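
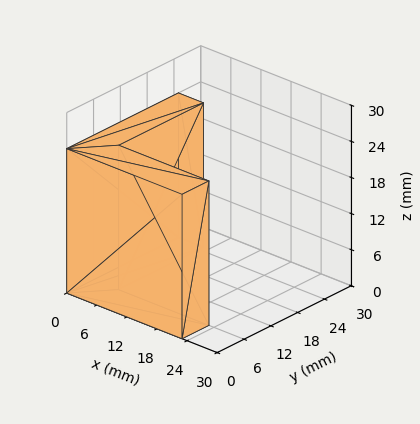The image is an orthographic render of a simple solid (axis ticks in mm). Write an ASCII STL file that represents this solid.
Reading the render: the shape is an L-shaped prism: outer 23 × 25 mm, arm thicknesses ≈ 6 mm (horizontal) and 5 mm (vertical), extruded 24 mm in z (dimensions read to the nearest mm from the axis ticks). For the STL, each face is triangulated and given an outward normal.

solid part
  facet normal 0.0000 0.0000 -1.0000
    outer loop
      vertex 23.0 6.0 0.0
      vertex 23.0 0.0 0.0
      vertex 0.0 0.0 0.0
    endloop
  endfacet
  facet normal 0.0000 0.0000 -1.0000
    outer loop
      vertex 5.0 6.0 0.0
      vertex 23.0 6.0 0.0
      vertex 0.0 0.0 0.0
    endloop
  endfacet
  facet normal 0.0000 0.0000 -1.0000
    outer loop
      vertex 5.0 25.0 0.0
      vertex 5.0 6.0 0.0
      vertex 0.0 0.0 0.0
    endloop
  endfacet
  facet normal 0.0000 0.0000 -1.0000
    outer loop
      vertex 0.0 25.0 0.0
      vertex 5.0 25.0 0.0
      vertex 0.0 0.0 0.0
    endloop
  endfacet
  facet normal 0.0000 0.0000 1.0000
    outer loop
      vertex 0.0 0.0 24.0
      vertex 23.0 0.0 24.0
      vertex 23.0 6.0 24.0
    endloop
  endfacet
  facet normal 0.0000 0.0000 1.0000
    outer loop
      vertex 0.0 0.0 24.0
      vertex 23.0 6.0 24.0
      vertex 5.0 6.0 24.0
    endloop
  endfacet
  facet normal 0.0000 0.0000 1.0000
    outer loop
      vertex 0.0 0.0 24.0
      vertex 5.0 6.0 24.0
      vertex 5.0 25.0 24.0
    endloop
  endfacet
  facet normal 0.0000 0.0000 1.0000
    outer loop
      vertex 0.0 0.0 24.0
      vertex 5.0 25.0 24.0
      vertex 0.0 25.0 24.0
    endloop
  endfacet
  facet normal 0.0000 -1.0000 0.0000
    outer loop
      vertex 0.0 0.0 0.0
      vertex 23.0 0.0 0.0
      vertex 23.0 0.0 24.0
    endloop
  endfacet
  facet normal 0.0000 -1.0000 0.0000
    outer loop
      vertex 0.0 0.0 0.0
      vertex 23.0 0.0 24.0
      vertex 0.0 0.0 24.0
    endloop
  endfacet
  facet normal 1.0000 0.0000 0.0000
    outer loop
      vertex 23.0 0.0 0.0
      vertex 23.0 6.0 0.0
      vertex 23.0 6.0 24.0
    endloop
  endfacet
  facet normal 1.0000 0.0000 0.0000
    outer loop
      vertex 23.0 0.0 0.0
      vertex 23.0 6.0 24.0
      vertex 23.0 0.0 24.0
    endloop
  endfacet
  facet normal 0.0000 1.0000 0.0000
    outer loop
      vertex 23.0 6.0 0.0
      vertex 5.0 6.0 0.0
      vertex 5.0 6.0 24.0
    endloop
  endfacet
  facet normal 0.0000 1.0000 0.0000
    outer loop
      vertex 23.0 6.0 0.0
      vertex 5.0 6.0 24.0
      vertex 23.0 6.0 24.0
    endloop
  endfacet
  facet normal 1.0000 0.0000 0.0000
    outer loop
      vertex 5.0 6.0 0.0
      vertex 5.0 25.0 0.0
      vertex 5.0 25.0 24.0
    endloop
  endfacet
  facet normal 1.0000 0.0000 0.0000
    outer loop
      vertex 5.0 6.0 0.0
      vertex 5.0 25.0 24.0
      vertex 5.0 6.0 24.0
    endloop
  endfacet
  facet normal 0.0000 1.0000 0.0000
    outer loop
      vertex 5.0 25.0 0.0
      vertex 0.0 25.0 0.0
      vertex 0.0 25.0 24.0
    endloop
  endfacet
  facet normal 0.0000 1.0000 0.0000
    outer loop
      vertex 5.0 25.0 0.0
      vertex 0.0 25.0 24.0
      vertex 5.0 25.0 24.0
    endloop
  endfacet
  facet normal -1.0000 0.0000 0.0000
    outer loop
      vertex 0.0 25.0 0.0
      vertex 0.0 0.0 0.0
      vertex 0.0 0.0 24.0
    endloop
  endfacet
  facet normal -1.0000 0.0000 0.0000
    outer loop
      vertex 0.0 25.0 0.0
      vertex 0.0 0.0 24.0
      vertex 0.0 25.0 24.0
    endloop
  endfacet
endsolid part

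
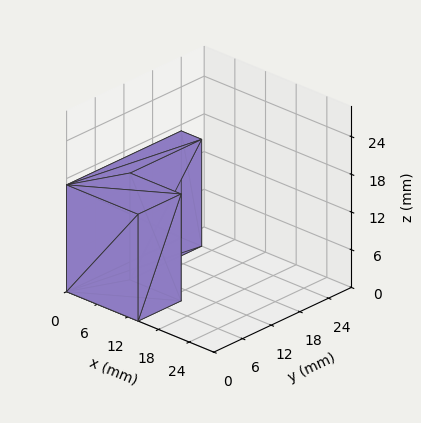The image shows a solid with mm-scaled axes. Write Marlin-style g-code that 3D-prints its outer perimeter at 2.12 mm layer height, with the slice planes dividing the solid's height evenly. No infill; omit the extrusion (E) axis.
Reading the render: the shape is an L-shaped prism: outer 14 × 24 mm, arm thicknesses ≈ 9 mm (horizontal) and 4 mm (vertical), extruded 17 mm in z (dimensions read to the nearest mm from the axis ticks). For the g-code, the solid's height is divided into equal slices at the stated Δz and each level perimeter traced with G1 moves after a G0 lift.

; perimeter-only toolpath
G21 ; units = mm
G90 ; absolute positioning
G28 ; home
; layer 1
G0 Z2.12
G0 X0.00 Y0.00
G1 X14.00 Y0.00
G1 X14.00 Y9.00
G1 X4.00 Y9.00
G1 X4.00 Y24.00
G1 X0.00 Y24.00
G1 X0.00 Y0.00
; layer 2
G0 Z4.25
G0 X0.00 Y0.00
G1 X14.00 Y0.00
G1 X14.00 Y9.00
G1 X4.00 Y9.00
G1 X4.00 Y24.00
G1 X0.00 Y24.00
G1 X0.00 Y0.00
; layer 3
G0 Z6.38
G0 X0.00 Y0.00
G1 X14.00 Y0.00
G1 X14.00 Y9.00
G1 X4.00 Y9.00
G1 X4.00 Y24.00
G1 X0.00 Y24.00
G1 X0.00 Y0.00
; layer 4
G0 Z8.50
G0 X0.00 Y0.00
G1 X14.00 Y0.00
G1 X14.00 Y9.00
G1 X4.00 Y9.00
G1 X4.00 Y24.00
G1 X0.00 Y24.00
G1 X0.00 Y0.00
; layer 5
G0 Z10.62
G0 X0.00 Y0.00
G1 X14.00 Y0.00
G1 X14.00 Y9.00
G1 X4.00 Y9.00
G1 X4.00 Y24.00
G1 X0.00 Y24.00
G1 X0.00 Y0.00
; layer 6
G0 Z12.75
G0 X0.00 Y0.00
G1 X14.00 Y0.00
G1 X14.00 Y9.00
G1 X4.00 Y9.00
G1 X4.00 Y24.00
G1 X0.00 Y24.00
G1 X0.00 Y0.00
; layer 7
G0 Z14.88
G0 X0.00 Y0.00
G1 X14.00 Y0.00
G1 X14.00 Y9.00
G1 X4.00 Y9.00
G1 X4.00 Y24.00
G1 X0.00 Y24.00
G1 X0.00 Y0.00
; layer 8
G0 Z17.00
G0 X0.00 Y0.00
G1 X14.00 Y0.00
G1 X14.00 Y9.00
G1 X4.00 Y9.00
G1 X4.00 Y24.00
G1 X0.00 Y24.00
G1 X0.00 Y0.00
M2 ; end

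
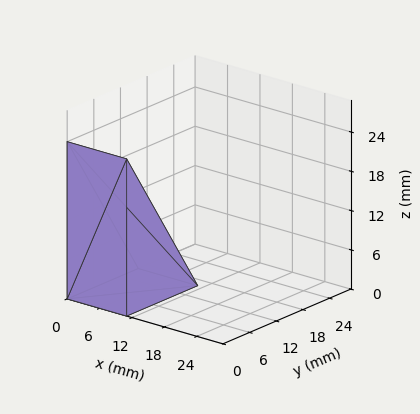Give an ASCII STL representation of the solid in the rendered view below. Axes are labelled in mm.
Reading the render: the shape is a wedge (ramp): 11 × 16 mm base, rising to 24 mm along the y=0 edge and sloping linearly to z=0 at y=16 (dimensions read to the nearest mm from the axis ticks). For the STL, each face is triangulated and given an outward normal.

solid part
  facet normal 0.0000 0.0000 -1.0000
    outer loop
      vertex 11.000 16.000 0.000
      vertex 11.000 0.000 0.000
      vertex 0.000 0.000 0.000
    endloop
  endfacet
  facet normal 0.0000 0.0000 -1.0000
    outer loop
      vertex 0.000 16.000 0.000
      vertex 11.000 16.000 0.000
      vertex 0.000 0.000 0.000
    endloop
  endfacet
  facet normal 0.0000 -1.0000 0.0000
    outer loop
      vertex 0.000 0.000 0.000
      vertex 11.000 0.000 0.000
      vertex 11.000 0.000 24.000
    endloop
  endfacet
  facet normal 0.0000 -1.0000 0.0000
    outer loop
      vertex 0.000 0.000 0.000
      vertex 11.000 0.000 24.000
      vertex 0.000 0.000 24.000
    endloop
  endfacet
  facet normal 0.0000 0.8321 0.5547
    outer loop
      vertex 0.000 0.000 24.000
      vertex 11.000 0.000 24.000
      vertex 11.000 16.000 0.000
    endloop
  endfacet
  facet normal 0.0000 0.8321 0.5547
    outer loop
      vertex 0.000 0.000 24.000
      vertex 11.000 16.000 0.000
      vertex 0.000 16.000 0.000
    endloop
  endfacet
  facet normal -1.0000 0.0000 0.0000
    outer loop
      vertex 0.000 0.000 24.000
      vertex 0.000 16.000 0.000
      vertex 0.000 0.000 0.000
    endloop
  endfacet
  facet normal 1.0000 0.0000 0.0000
    outer loop
      vertex 11.000 0.000 0.000
      vertex 11.000 16.000 0.000
      vertex 11.000 0.000 24.000
    endloop
  endfacet
endsolid part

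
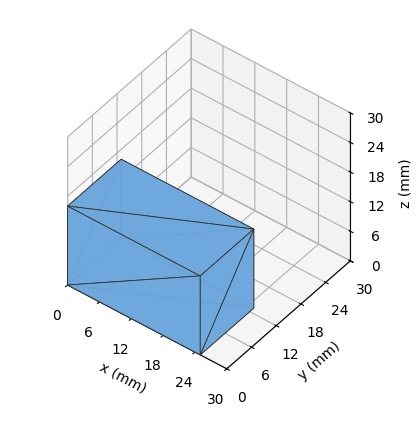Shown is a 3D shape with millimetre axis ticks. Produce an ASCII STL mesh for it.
Reading the render: the shape is a rectangular box, roughly 25 × 13 mm footprint and 16 mm tall (dimensions read to the nearest mm from the axis ticks). For the STL, each face is triangulated and given an outward normal.

solid part
  facet normal 0.0000 0.0000 -1.0000
    outer loop
      vertex 25.00 13.00 0.00
      vertex 25.00 0.00 0.00
      vertex 0.00 0.00 0.00
    endloop
  endfacet
  facet normal 0.0000 0.0000 -1.0000
    outer loop
      vertex 0.00 13.00 0.00
      vertex 25.00 13.00 0.00
      vertex 0.00 0.00 0.00
    endloop
  endfacet
  facet normal 0.0000 0.0000 1.0000
    outer loop
      vertex 0.00 0.00 16.00
      vertex 25.00 0.00 16.00
      vertex 25.00 13.00 16.00
    endloop
  endfacet
  facet normal 0.0000 0.0000 1.0000
    outer loop
      vertex 0.00 0.00 16.00
      vertex 25.00 13.00 16.00
      vertex 0.00 13.00 16.00
    endloop
  endfacet
  facet normal 0.0000 -1.0000 0.0000
    outer loop
      vertex 0.00 0.00 0.00
      vertex 25.00 0.00 0.00
      vertex 25.00 0.00 16.00
    endloop
  endfacet
  facet normal 0.0000 -1.0000 0.0000
    outer loop
      vertex 0.00 0.00 0.00
      vertex 25.00 0.00 16.00
      vertex 0.00 0.00 16.00
    endloop
  endfacet
  facet normal 0.0000 1.0000 0.0000
    outer loop
      vertex 25.00 13.00 16.00
      vertex 25.00 13.00 0.00
      vertex 0.00 13.00 0.00
    endloop
  endfacet
  facet normal 0.0000 1.0000 0.0000
    outer loop
      vertex 0.00 13.00 16.00
      vertex 25.00 13.00 16.00
      vertex 0.00 13.00 0.00
    endloop
  endfacet
  facet normal -1.0000 0.0000 0.0000
    outer loop
      vertex 0.00 13.00 16.00
      vertex 0.00 13.00 0.00
      vertex 0.00 0.00 0.00
    endloop
  endfacet
  facet normal -1.0000 0.0000 0.0000
    outer loop
      vertex 0.00 0.00 16.00
      vertex 0.00 13.00 16.00
      vertex 0.00 0.00 0.00
    endloop
  endfacet
  facet normal 1.0000 0.0000 0.0000
    outer loop
      vertex 25.00 0.00 0.00
      vertex 25.00 13.00 0.00
      vertex 25.00 13.00 16.00
    endloop
  endfacet
  facet normal 1.0000 0.0000 0.0000
    outer loop
      vertex 25.00 0.00 0.00
      vertex 25.00 13.00 16.00
      vertex 25.00 0.00 16.00
    endloop
  endfacet
endsolid part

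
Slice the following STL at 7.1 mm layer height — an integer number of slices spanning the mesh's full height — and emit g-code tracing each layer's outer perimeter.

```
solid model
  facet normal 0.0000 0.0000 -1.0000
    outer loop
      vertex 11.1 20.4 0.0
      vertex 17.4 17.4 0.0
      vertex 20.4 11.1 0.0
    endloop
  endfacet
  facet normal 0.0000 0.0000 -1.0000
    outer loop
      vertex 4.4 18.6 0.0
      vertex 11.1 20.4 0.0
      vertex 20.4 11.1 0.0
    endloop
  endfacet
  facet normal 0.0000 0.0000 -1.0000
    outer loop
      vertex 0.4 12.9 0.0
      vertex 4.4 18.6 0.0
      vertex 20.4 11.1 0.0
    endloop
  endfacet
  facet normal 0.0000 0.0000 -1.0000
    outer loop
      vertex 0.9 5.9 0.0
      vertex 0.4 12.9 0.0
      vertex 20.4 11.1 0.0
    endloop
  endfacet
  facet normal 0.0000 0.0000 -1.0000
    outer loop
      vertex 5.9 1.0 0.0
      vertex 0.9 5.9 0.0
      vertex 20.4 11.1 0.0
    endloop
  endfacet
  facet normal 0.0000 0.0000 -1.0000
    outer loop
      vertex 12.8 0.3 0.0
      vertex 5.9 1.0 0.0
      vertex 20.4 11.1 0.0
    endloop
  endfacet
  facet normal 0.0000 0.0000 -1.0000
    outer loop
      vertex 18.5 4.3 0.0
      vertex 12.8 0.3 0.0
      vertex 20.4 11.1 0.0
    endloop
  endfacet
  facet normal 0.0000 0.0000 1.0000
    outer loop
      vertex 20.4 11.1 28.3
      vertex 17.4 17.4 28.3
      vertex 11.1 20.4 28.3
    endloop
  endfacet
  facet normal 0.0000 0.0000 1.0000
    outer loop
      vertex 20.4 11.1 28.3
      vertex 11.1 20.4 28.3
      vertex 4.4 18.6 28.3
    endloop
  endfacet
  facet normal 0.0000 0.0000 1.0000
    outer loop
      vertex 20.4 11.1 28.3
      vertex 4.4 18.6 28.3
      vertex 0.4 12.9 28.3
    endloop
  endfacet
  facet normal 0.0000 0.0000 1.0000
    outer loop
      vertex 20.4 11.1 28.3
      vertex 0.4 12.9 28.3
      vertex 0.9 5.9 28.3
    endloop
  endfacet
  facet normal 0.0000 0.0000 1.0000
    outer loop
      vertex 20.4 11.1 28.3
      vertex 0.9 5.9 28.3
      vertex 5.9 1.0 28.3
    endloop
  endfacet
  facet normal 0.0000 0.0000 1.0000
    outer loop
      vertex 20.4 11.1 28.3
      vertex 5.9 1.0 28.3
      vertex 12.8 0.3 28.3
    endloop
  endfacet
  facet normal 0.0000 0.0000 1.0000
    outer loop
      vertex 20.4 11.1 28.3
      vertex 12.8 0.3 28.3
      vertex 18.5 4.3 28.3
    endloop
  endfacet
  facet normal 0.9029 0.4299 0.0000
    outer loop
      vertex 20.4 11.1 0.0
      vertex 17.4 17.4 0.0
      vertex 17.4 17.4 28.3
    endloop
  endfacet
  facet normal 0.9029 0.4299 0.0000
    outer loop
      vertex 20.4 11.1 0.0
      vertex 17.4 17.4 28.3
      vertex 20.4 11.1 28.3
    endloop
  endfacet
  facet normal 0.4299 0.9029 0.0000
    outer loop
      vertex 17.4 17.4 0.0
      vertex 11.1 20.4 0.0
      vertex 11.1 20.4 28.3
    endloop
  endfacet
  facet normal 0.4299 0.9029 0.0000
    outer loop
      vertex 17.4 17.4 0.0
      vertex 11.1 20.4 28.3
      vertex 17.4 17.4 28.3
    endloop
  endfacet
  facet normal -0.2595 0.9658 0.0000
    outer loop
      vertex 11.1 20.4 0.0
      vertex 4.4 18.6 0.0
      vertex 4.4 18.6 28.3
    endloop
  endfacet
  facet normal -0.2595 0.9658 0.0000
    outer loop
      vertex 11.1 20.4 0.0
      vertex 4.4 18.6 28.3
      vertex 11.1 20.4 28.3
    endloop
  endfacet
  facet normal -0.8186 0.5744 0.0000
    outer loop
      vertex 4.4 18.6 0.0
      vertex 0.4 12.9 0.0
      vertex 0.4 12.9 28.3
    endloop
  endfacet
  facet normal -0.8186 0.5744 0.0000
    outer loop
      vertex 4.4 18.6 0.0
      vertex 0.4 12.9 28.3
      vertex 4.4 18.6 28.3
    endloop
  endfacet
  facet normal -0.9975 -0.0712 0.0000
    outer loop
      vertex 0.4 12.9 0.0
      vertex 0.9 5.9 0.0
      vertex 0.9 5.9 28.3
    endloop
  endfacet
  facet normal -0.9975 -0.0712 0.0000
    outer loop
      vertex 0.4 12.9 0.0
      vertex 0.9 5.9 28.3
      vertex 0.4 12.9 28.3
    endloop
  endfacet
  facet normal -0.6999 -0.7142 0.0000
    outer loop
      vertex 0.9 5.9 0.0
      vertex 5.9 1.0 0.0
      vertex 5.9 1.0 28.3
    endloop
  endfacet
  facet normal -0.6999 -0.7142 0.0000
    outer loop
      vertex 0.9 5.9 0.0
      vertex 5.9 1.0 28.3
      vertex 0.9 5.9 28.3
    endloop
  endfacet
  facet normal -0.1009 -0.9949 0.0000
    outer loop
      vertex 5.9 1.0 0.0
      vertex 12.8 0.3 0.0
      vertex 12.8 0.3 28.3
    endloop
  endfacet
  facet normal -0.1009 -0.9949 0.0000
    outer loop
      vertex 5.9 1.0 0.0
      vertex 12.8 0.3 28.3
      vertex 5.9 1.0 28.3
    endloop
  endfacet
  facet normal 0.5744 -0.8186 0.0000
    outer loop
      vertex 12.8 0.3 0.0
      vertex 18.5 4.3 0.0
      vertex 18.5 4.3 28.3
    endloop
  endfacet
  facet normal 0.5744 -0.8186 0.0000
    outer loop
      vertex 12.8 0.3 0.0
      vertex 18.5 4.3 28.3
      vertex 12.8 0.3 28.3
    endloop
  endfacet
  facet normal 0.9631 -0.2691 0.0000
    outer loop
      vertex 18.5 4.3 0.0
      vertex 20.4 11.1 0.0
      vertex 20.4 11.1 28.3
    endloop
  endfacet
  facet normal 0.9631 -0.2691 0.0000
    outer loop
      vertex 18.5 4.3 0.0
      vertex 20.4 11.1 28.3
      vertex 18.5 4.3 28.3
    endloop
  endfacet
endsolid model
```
; perimeter-only toolpath
G21 ; units = mm
G90 ; absolute positioning
G28 ; home
; layer 1
G0 Z7.1
G0 X20.4 Y11.1
G1 X17.4 Y17.4
G1 X11.1 Y20.4
G1 X4.4 Y18.6
G1 X0.4 Y12.9
G1 X0.9 Y5.9
G1 X5.9 Y1.0
G1 X12.8 Y0.3
G1 X18.5 Y4.3
G1 X20.4 Y11.1
; layer 2
G0 Z14.2
G0 X20.4 Y11.1
G1 X17.4 Y17.4
G1 X11.1 Y20.4
G1 X4.4 Y18.6
G1 X0.4 Y12.9
G1 X0.9 Y5.9
G1 X5.9 Y1.0
G1 X12.8 Y0.3
G1 X18.5 Y4.3
G1 X20.4 Y11.1
; layer 3
G0 Z21.2
G0 X20.4 Y11.1
G1 X17.4 Y17.4
G1 X11.1 Y20.4
G1 X4.4 Y18.6
G1 X0.4 Y12.9
G1 X0.9 Y5.9
G1 X5.9 Y1.0
G1 X12.8 Y0.3
G1 X18.5 Y4.3
G1 X20.4 Y11.1
; layer 4
G0 Z28.3
G0 X20.4 Y11.1
G1 X17.4 Y17.4
G1 X11.1 Y20.4
G1 X4.4 Y18.6
G1 X0.4 Y12.9
G1 X0.9 Y5.9
G1 X5.9 Y1.0
G1 X12.8 Y0.3
G1 X18.5 Y4.3
G1 X20.4 Y11.1
M2 ; end

The solid is a regular 9-sided prism (a cylinder approximated with 9 flat sides), circumscribed radius ≈ 10.2 mm, height ≈ 28.3 mm. Slicing at Δz = 7.1 mm — 4 equal slices spanning the solid's height, so layer i sits at z = i·h/4 — gives 4 non-empty perimeters. Each is a 9-segment closed polygon; G0 lifts to the layer z and rapids to the start vertex, then G1 traces the edges.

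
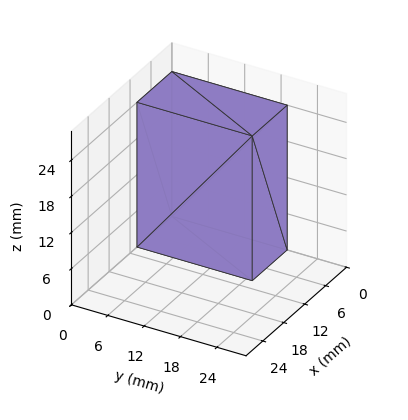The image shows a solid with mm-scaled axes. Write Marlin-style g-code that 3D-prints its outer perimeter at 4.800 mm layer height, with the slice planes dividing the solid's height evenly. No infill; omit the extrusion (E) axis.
Reading the render: the shape is a rectangular box, roughly 10 × 19 mm footprint and 24 mm tall (dimensions read to the nearest mm from the axis ticks). For the g-code, the solid's height is divided into equal slices at the stated Δz and each level perimeter traced with G1 moves after a G0 lift.

; perimeter-only toolpath
G21 ; units = mm
G90 ; absolute positioning
G28 ; home
; layer 1
G0 Z4.800
G0 X0.000 Y0.000
G1 X10.000 Y0.000
G1 X10.000 Y19.000
G1 X0.000 Y19.000
G1 X0.000 Y0.000
; layer 2
G0 Z9.600
G0 X0.000 Y0.000
G1 X10.000 Y0.000
G1 X10.000 Y19.000
G1 X0.000 Y19.000
G1 X0.000 Y0.000
; layer 3
G0 Z14.400
G0 X0.000 Y0.000
G1 X10.000 Y0.000
G1 X10.000 Y19.000
G1 X0.000 Y19.000
G1 X0.000 Y0.000
; layer 4
G0 Z19.200
G0 X0.000 Y0.000
G1 X10.000 Y0.000
G1 X10.000 Y19.000
G1 X0.000 Y19.000
G1 X0.000 Y0.000
; layer 5
G0 Z24.000
G0 X0.000 Y0.000
G1 X10.000 Y0.000
G1 X10.000 Y19.000
G1 X0.000 Y19.000
G1 X0.000 Y0.000
M2 ; end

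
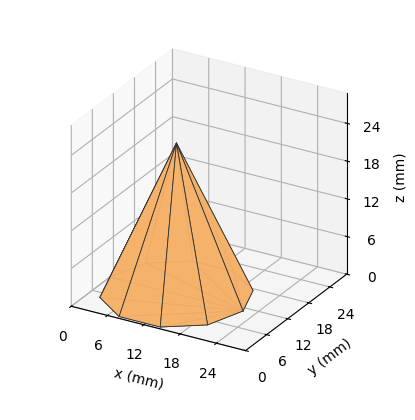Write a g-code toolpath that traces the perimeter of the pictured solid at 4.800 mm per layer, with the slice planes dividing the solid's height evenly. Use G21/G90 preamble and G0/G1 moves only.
Reading the render: the shape is a regular 10-sided pyramid, base circumscribed radius ≈ 11 mm, apex at z ≈ 24 mm (dimensions read to the nearest mm from the axis ticks). For the g-code, the solid's height is divided into equal slices at the stated Δz and each level perimeter traced with G1 moves after a G0 lift.

; perimeter-only toolpath
G21 ; units = mm
G90 ; absolute positioning
G28 ; home
; layer 1
G0 Z4.800
G0 X19.800 Y11.000
G1 X18.119 Y16.173
G1 X13.719 Y19.370
G1 X8.281 Y19.370
G1 X3.881 Y16.173
G1 X2.200 Y11.000
G1 X3.881 Y5.827
G1 X8.281 Y2.630
G1 X13.719 Y2.630
G1 X18.119 Y5.827
G1 X19.800 Y11.000
; layer 2
G0 Z9.600
G0 X17.600 Y11.000
G1 X16.339 Y14.880
G1 X13.039 Y17.277
G1 X8.961 Y17.277
G1 X5.661 Y14.880
G1 X4.400 Y11.000
G1 X5.661 Y7.120
G1 X8.961 Y4.723
G1 X13.039 Y4.723
G1 X16.339 Y7.120
G1 X17.600 Y11.000
; layer 3
G0 Z14.400
G0 X15.400 Y11.000
G1 X14.560 Y13.586
G1 X12.360 Y15.185
G1 X9.640 Y15.185
G1 X7.440 Y13.586
G1 X6.600 Y11.000
G1 X7.440 Y8.414
G1 X9.640 Y6.815
G1 X12.360 Y6.815
G1 X14.560 Y8.414
G1 X15.400 Y11.000
; layer 4
G0 Z19.200
G0 X13.200 Y11.000
G1 X12.780 Y12.293
G1 X11.680 Y13.092
G1 X10.320 Y13.092
G1 X9.220 Y12.293
G1 X8.800 Y11.000
G1 X9.220 Y9.707
G1 X10.320 Y8.908
G1 X11.680 Y8.908
G1 X12.780 Y9.707
G1 X13.200 Y11.000
M2 ; end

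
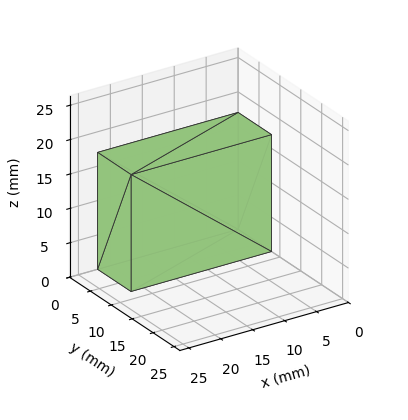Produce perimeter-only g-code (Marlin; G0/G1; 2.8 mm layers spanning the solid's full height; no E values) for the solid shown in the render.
Reading the render: the shape is a rectangular box, roughly 22 × 8 mm footprint and 17 mm tall (dimensions read to the nearest mm from the axis ticks). For the g-code, the solid's height is divided into equal slices at the stated Δz and each level perimeter traced with G1 moves after a G0 lift.

; perimeter-only toolpath
G21 ; units = mm
G90 ; absolute positioning
G28 ; home
; layer 1
G0 Z2.8
G0 X0.0 Y0.0
G1 X22.0 Y0.0
G1 X22.0 Y8.0
G1 X0.0 Y8.0
G1 X0.0 Y0.0
; layer 2
G0 Z5.7
G0 X0.0 Y0.0
G1 X22.0 Y0.0
G1 X22.0 Y8.0
G1 X0.0 Y8.0
G1 X0.0 Y0.0
; layer 3
G0 Z8.5
G0 X0.0 Y0.0
G1 X22.0 Y0.0
G1 X22.0 Y8.0
G1 X0.0 Y8.0
G1 X0.0 Y0.0
; layer 4
G0 Z11.3
G0 X0.0 Y0.0
G1 X22.0 Y0.0
G1 X22.0 Y8.0
G1 X0.0 Y8.0
G1 X0.0 Y0.0
; layer 5
G0 Z14.2
G0 X0.0 Y0.0
G1 X22.0 Y0.0
G1 X22.0 Y8.0
G1 X0.0 Y8.0
G1 X0.0 Y0.0
; layer 6
G0 Z17.0
G0 X0.0 Y0.0
G1 X22.0 Y0.0
G1 X22.0 Y8.0
G1 X0.0 Y8.0
G1 X0.0 Y0.0
M2 ; end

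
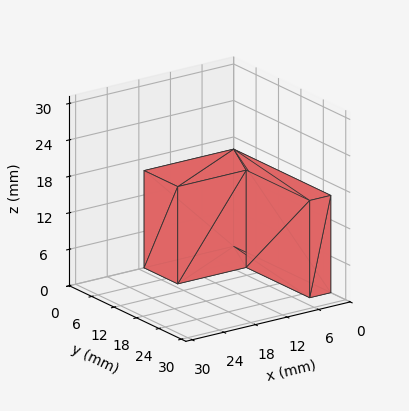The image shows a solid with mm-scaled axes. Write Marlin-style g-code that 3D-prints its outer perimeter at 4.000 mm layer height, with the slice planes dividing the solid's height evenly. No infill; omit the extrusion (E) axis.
Reading the render: the shape is an L-shaped prism: outer 17 × 26 mm, arm thicknesses ≈ 9 mm (horizontal) and 4 mm (vertical), extruded 16 mm in z (dimensions read to the nearest mm from the axis ticks). For the g-code, the solid's height is divided into equal slices at the stated Δz and each level perimeter traced with G1 moves after a G0 lift.

; perimeter-only toolpath
G21 ; units = mm
G90 ; absolute positioning
G28 ; home
; layer 1
G0 Z4.000
G0 X0.000 Y0.000
G1 X17.000 Y0.000
G1 X17.000 Y9.000
G1 X4.000 Y9.000
G1 X4.000 Y26.000
G1 X0.000 Y26.000
G1 X0.000 Y0.000
; layer 2
G0 Z8.000
G0 X0.000 Y0.000
G1 X17.000 Y0.000
G1 X17.000 Y9.000
G1 X4.000 Y9.000
G1 X4.000 Y26.000
G1 X0.000 Y26.000
G1 X0.000 Y0.000
; layer 3
G0 Z12.000
G0 X0.000 Y0.000
G1 X17.000 Y0.000
G1 X17.000 Y9.000
G1 X4.000 Y9.000
G1 X4.000 Y26.000
G1 X0.000 Y26.000
G1 X0.000 Y0.000
; layer 4
G0 Z16.000
G0 X0.000 Y0.000
G1 X17.000 Y0.000
G1 X17.000 Y9.000
G1 X4.000 Y9.000
G1 X4.000 Y26.000
G1 X0.000 Y26.000
G1 X0.000 Y0.000
M2 ; end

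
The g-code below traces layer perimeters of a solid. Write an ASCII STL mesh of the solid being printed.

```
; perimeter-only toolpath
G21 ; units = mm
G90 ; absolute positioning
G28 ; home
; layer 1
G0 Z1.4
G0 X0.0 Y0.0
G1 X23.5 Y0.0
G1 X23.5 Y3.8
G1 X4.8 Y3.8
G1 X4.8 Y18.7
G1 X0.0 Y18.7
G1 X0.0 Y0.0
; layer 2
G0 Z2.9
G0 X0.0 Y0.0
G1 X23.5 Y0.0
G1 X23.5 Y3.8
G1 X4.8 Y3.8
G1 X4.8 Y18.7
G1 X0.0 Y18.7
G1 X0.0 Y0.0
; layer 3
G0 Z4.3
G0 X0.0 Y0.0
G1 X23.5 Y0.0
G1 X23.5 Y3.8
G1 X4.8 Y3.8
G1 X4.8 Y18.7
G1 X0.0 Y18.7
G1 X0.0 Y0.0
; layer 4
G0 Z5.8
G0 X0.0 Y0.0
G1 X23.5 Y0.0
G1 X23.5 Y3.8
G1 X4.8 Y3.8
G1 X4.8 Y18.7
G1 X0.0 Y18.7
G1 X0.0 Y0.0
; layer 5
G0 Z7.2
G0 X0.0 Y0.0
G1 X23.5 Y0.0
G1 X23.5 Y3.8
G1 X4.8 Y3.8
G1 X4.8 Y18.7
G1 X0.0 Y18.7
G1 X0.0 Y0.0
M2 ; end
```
solid part
  facet normal 0.0000 0.0000 -1.0000
    outer loop
      vertex 23.5 3.8 0.0
      vertex 23.5 0.0 0.0
      vertex 0.0 0.0 0.0
    endloop
  endfacet
  facet normal 0.0000 0.0000 -1.0000
    outer loop
      vertex 4.8 3.8 0.0
      vertex 23.5 3.8 0.0
      vertex 0.0 0.0 0.0
    endloop
  endfacet
  facet normal 0.0000 0.0000 -1.0000
    outer loop
      vertex 4.8 18.7 0.0
      vertex 4.8 3.8 0.0
      vertex 0.0 0.0 0.0
    endloop
  endfacet
  facet normal 0.0000 0.0000 -1.0000
    outer loop
      vertex 0.0 18.7 0.0
      vertex 4.8 18.7 0.0
      vertex 0.0 0.0 0.0
    endloop
  endfacet
  facet normal 0.0000 0.0000 1.0000
    outer loop
      vertex 0.0 0.0 7.2
      vertex 23.5 0.0 7.2
      vertex 23.5 3.8 7.2
    endloop
  endfacet
  facet normal 0.0000 0.0000 1.0000
    outer loop
      vertex 0.0 0.0 7.2
      vertex 23.5 3.8 7.2
      vertex 4.8 3.8 7.2
    endloop
  endfacet
  facet normal 0.0000 0.0000 1.0000
    outer loop
      vertex 0.0 0.0 7.2
      vertex 4.8 3.8 7.2
      vertex 4.8 18.7 7.2
    endloop
  endfacet
  facet normal 0.0000 0.0000 1.0000
    outer loop
      vertex 0.0 0.0 7.2
      vertex 4.8 18.7 7.2
      vertex 0.0 18.7 7.2
    endloop
  endfacet
  facet normal 0.0000 -1.0000 0.0000
    outer loop
      vertex 0.0 0.0 0.0
      vertex 23.5 0.0 0.0
      vertex 23.5 0.0 7.2
    endloop
  endfacet
  facet normal 0.0000 -1.0000 0.0000
    outer loop
      vertex 0.0 0.0 0.0
      vertex 23.5 0.0 7.2
      vertex 0.0 0.0 7.2
    endloop
  endfacet
  facet normal 1.0000 0.0000 0.0000
    outer loop
      vertex 23.5 0.0 0.0
      vertex 23.5 3.8 0.0
      vertex 23.5 3.8 7.2
    endloop
  endfacet
  facet normal 1.0000 0.0000 0.0000
    outer loop
      vertex 23.5 0.0 0.0
      vertex 23.5 3.8 7.2
      vertex 23.5 0.0 7.2
    endloop
  endfacet
  facet normal 0.0000 1.0000 0.0000
    outer loop
      vertex 23.5 3.8 0.0
      vertex 4.8 3.8 0.0
      vertex 4.8 3.8 7.2
    endloop
  endfacet
  facet normal 0.0000 1.0000 0.0000
    outer loop
      vertex 23.5 3.8 0.0
      vertex 4.8 3.8 7.2
      vertex 23.5 3.8 7.2
    endloop
  endfacet
  facet normal 1.0000 0.0000 0.0000
    outer loop
      vertex 4.8 3.8 0.0
      vertex 4.8 18.7 0.0
      vertex 4.8 18.7 7.2
    endloop
  endfacet
  facet normal 1.0000 0.0000 0.0000
    outer loop
      vertex 4.8 3.8 0.0
      vertex 4.8 18.7 7.2
      vertex 4.8 3.8 7.2
    endloop
  endfacet
  facet normal 0.0000 1.0000 0.0000
    outer loop
      vertex 4.8 18.7 0.0
      vertex 0.0 18.7 0.0
      vertex 0.0 18.7 7.2
    endloop
  endfacet
  facet normal 0.0000 1.0000 0.0000
    outer loop
      vertex 4.8 18.7 0.0
      vertex 0.0 18.7 7.2
      vertex 4.8 18.7 7.2
    endloop
  endfacet
  facet normal -1.0000 0.0000 0.0000
    outer loop
      vertex 0.0 18.7 0.0
      vertex 0.0 0.0 0.0
      vertex 0.0 0.0 7.2
    endloop
  endfacet
  facet normal -1.0000 0.0000 0.0000
    outer loop
      vertex 0.0 18.7 0.0
      vertex 0.0 0.0 7.2
      vertex 0.0 18.7 7.2
    endloop
  endfacet
endsolid part

The G0 Z moves step by Δz≈1.4 mm. Every layer's G1 loop is the same polygon, so the solid is a straight extrusion of it from z=0 to z≈7.2. Closing with flat bottom and top caps and triangulating gives 20 facets — an L-shaped prism: outer 23.5 × 18.7 mm, arm thicknesses ≈ 3.8 mm (horizontal) and 4.8 mm (vertical), extruded 7.2 mm in z.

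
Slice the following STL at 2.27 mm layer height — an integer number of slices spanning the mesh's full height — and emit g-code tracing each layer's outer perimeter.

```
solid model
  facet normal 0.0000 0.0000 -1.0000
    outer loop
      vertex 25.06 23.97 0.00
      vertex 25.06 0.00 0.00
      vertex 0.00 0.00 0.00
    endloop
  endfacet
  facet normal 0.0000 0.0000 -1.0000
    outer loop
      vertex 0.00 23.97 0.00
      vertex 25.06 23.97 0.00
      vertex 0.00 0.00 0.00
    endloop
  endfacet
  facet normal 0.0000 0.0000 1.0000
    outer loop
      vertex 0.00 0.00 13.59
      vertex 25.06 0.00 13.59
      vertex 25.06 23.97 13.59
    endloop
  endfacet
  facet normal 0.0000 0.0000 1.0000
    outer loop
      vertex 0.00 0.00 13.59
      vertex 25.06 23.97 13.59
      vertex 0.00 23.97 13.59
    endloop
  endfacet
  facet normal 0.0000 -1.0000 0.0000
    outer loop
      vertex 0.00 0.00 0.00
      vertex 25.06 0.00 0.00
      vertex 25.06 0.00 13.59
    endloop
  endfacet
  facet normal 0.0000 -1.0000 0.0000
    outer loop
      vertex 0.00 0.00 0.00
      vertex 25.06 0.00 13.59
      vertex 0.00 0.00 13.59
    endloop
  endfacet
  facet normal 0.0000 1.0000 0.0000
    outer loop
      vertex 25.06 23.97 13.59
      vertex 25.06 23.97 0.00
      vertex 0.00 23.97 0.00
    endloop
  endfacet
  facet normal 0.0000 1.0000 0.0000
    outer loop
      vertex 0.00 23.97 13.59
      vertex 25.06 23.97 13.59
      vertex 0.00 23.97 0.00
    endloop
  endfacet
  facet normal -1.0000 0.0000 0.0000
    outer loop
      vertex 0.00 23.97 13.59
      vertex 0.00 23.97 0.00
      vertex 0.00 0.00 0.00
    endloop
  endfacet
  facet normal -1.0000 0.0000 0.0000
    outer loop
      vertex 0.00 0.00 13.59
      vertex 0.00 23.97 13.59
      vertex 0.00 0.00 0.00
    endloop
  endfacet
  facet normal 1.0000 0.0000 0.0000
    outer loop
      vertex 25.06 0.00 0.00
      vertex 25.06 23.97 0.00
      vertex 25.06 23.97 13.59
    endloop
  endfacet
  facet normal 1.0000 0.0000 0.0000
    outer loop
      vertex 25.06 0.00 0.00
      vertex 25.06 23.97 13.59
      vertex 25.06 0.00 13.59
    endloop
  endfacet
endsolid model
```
; perimeter-only toolpath
G21 ; units = mm
G90 ; absolute positioning
G28 ; home
; layer 1
G0 Z2.27
G0 X0.00 Y0.00
G1 X25.06 Y0.00
G1 X25.06 Y23.97
G1 X0.00 Y23.97
G1 X0.00 Y0.00
; layer 2
G0 Z4.53
G0 X0.00 Y0.00
G1 X25.06 Y0.00
G1 X25.06 Y23.97
G1 X0.00 Y23.97
G1 X0.00 Y0.00
; layer 3
G0 Z6.79
G0 X0.00 Y0.00
G1 X25.06 Y0.00
G1 X25.06 Y23.97
G1 X0.00 Y23.97
G1 X0.00 Y0.00
; layer 4
G0 Z9.06
G0 X0.00 Y0.00
G1 X25.06 Y0.00
G1 X25.06 Y23.97
G1 X0.00 Y23.97
G1 X0.00 Y0.00
; layer 5
G0 Z11.33
G0 X0.00 Y0.00
G1 X25.06 Y0.00
G1 X25.06 Y23.97
G1 X0.00 Y23.97
G1 X0.00 Y0.00
; layer 6
G0 Z13.59
G0 X0.00 Y0.00
G1 X25.06 Y0.00
G1 X25.06 Y23.97
G1 X0.00 Y23.97
G1 X0.00 Y0.00
M2 ; end

The solid is a rectangular box, roughly 25.1 × 24 mm footprint and 13.6 mm tall. Slicing at Δz = 2.27 mm — 6 equal slices spanning the solid's height, so layer i sits at z = i·h/6 — gives 6 non-empty perimeters. Each is a 4-segment closed polygon; G0 lifts to the layer z and rapids to the start vertex, then G1 traces the edges.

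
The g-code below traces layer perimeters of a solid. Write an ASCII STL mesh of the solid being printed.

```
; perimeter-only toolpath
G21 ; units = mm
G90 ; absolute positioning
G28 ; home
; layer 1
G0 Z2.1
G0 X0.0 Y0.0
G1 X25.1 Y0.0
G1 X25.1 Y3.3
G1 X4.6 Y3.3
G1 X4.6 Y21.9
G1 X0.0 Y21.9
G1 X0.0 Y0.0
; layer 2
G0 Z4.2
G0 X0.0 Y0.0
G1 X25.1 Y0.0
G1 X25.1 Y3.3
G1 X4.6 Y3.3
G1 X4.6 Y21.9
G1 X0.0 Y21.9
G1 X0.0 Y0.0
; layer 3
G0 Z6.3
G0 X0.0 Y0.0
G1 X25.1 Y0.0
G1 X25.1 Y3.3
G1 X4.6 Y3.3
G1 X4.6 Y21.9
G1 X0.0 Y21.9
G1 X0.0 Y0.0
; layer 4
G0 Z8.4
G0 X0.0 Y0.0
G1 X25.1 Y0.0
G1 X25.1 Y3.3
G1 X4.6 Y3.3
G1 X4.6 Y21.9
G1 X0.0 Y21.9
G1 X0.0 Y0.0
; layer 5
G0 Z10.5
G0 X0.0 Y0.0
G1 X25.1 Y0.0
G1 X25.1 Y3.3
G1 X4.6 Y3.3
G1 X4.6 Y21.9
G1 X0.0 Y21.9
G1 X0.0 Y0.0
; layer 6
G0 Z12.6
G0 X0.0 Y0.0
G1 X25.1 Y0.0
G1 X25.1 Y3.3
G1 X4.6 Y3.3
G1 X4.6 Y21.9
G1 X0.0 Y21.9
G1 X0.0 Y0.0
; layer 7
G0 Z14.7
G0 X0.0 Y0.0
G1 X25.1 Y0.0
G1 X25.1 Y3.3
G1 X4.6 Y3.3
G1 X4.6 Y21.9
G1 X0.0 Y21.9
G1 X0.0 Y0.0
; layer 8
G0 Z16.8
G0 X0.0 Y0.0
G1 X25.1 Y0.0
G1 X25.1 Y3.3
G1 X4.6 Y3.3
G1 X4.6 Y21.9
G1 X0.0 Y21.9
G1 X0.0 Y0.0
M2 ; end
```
solid part
  facet normal 0.0000 0.0000 -1.0000
    outer loop
      vertex 25.1 3.3 0.0
      vertex 25.1 0.0 0.0
      vertex 0.0 0.0 0.0
    endloop
  endfacet
  facet normal 0.0000 0.0000 -1.0000
    outer loop
      vertex 4.6 3.3 0.0
      vertex 25.1 3.3 0.0
      vertex 0.0 0.0 0.0
    endloop
  endfacet
  facet normal 0.0000 0.0000 -1.0000
    outer loop
      vertex 4.6 21.9 0.0
      vertex 4.6 3.3 0.0
      vertex 0.0 0.0 0.0
    endloop
  endfacet
  facet normal 0.0000 0.0000 -1.0000
    outer loop
      vertex 0.0 21.9 0.0
      vertex 4.6 21.9 0.0
      vertex 0.0 0.0 0.0
    endloop
  endfacet
  facet normal 0.0000 0.0000 1.0000
    outer loop
      vertex 0.0 0.0 16.8
      vertex 25.1 0.0 16.8
      vertex 25.1 3.3 16.8
    endloop
  endfacet
  facet normal 0.0000 0.0000 1.0000
    outer loop
      vertex 0.0 0.0 16.8
      vertex 25.1 3.3 16.8
      vertex 4.6 3.3 16.8
    endloop
  endfacet
  facet normal 0.0000 0.0000 1.0000
    outer loop
      vertex 0.0 0.0 16.8
      vertex 4.6 3.3 16.8
      vertex 4.6 21.9 16.8
    endloop
  endfacet
  facet normal 0.0000 0.0000 1.0000
    outer loop
      vertex 0.0 0.0 16.8
      vertex 4.6 21.9 16.8
      vertex 0.0 21.9 16.8
    endloop
  endfacet
  facet normal 0.0000 -1.0000 0.0000
    outer loop
      vertex 0.0 0.0 0.0
      vertex 25.1 0.0 0.0
      vertex 25.1 0.0 16.8
    endloop
  endfacet
  facet normal 0.0000 -1.0000 0.0000
    outer loop
      vertex 0.0 0.0 0.0
      vertex 25.1 0.0 16.8
      vertex 0.0 0.0 16.8
    endloop
  endfacet
  facet normal 1.0000 0.0000 0.0000
    outer loop
      vertex 25.1 0.0 0.0
      vertex 25.1 3.3 0.0
      vertex 25.1 3.3 16.8
    endloop
  endfacet
  facet normal 1.0000 0.0000 0.0000
    outer loop
      vertex 25.1 0.0 0.0
      vertex 25.1 3.3 16.8
      vertex 25.1 0.0 16.8
    endloop
  endfacet
  facet normal 0.0000 1.0000 0.0000
    outer loop
      vertex 25.1 3.3 0.0
      vertex 4.6 3.3 0.0
      vertex 4.6 3.3 16.8
    endloop
  endfacet
  facet normal 0.0000 1.0000 0.0000
    outer loop
      vertex 25.1 3.3 0.0
      vertex 4.6 3.3 16.8
      vertex 25.1 3.3 16.8
    endloop
  endfacet
  facet normal 1.0000 0.0000 0.0000
    outer loop
      vertex 4.6 3.3 0.0
      vertex 4.6 21.9 0.0
      vertex 4.6 21.9 16.8
    endloop
  endfacet
  facet normal 1.0000 0.0000 0.0000
    outer loop
      vertex 4.6 3.3 0.0
      vertex 4.6 21.9 16.8
      vertex 4.6 3.3 16.8
    endloop
  endfacet
  facet normal 0.0000 1.0000 0.0000
    outer loop
      vertex 4.6 21.9 0.0
      vertex 0.0 21.9 0.0
      vertex 0.0 21.9 16.8
    endloop
  endfacet
  facet normal 0.0000 1.0000 0.0000
    outer loop
      vertex 4.6 21.9 0.0
      vertex 0.0 21.9 16.8
      vertex 4.6 21.9 16.8
    endloop
  endfacet
  facet normal -1.0000 0.0000 0.0000
    outer loop
      vertex 0.0 21.9 0.0
      vertex 0.0 0.0 0.0
      vertex 0.0 0.0 16.8
    endloop
  endfacet
  facet normal -1.0000 0.0000 0.0000
    outer loop
      vertex 0.0 21.9 0.0
      vertex 0.0 0.0 16.8
      vertex 0.0 21.9 16.8
    endloop
  endfacet
endsolid part

The G0 Z moves step by Δz≈2.1 mm. Every layer's G1 loop is the same polygon, so the solid is a straight extrusion of it from z=0 to z≈16.8. Closing with flat bottom and top caps and triangulating gives 20 facets — an L-shaped prism: outer 25.1 × 21.9 mm, arm thicknesses ≈ 3.3 mm (horizontal) and 4.6 mm (vertical), extruded 16.8 mm in z.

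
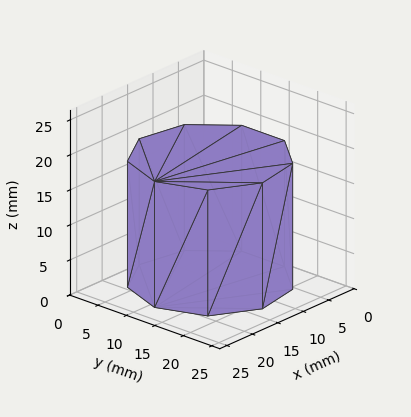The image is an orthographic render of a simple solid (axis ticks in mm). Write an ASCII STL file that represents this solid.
Reading the render: the shape is a regular 9-sided prism (a cylinder approximated with 9 flat sides), circumscribed radius ≈ 11 mm, height ≈ 18 mm (dimensions read to the nearest mm from the axis ticks). For the STL, each face is triangulated and given an outward normal.

solid part
  facet normal 0.0000 0.0000 -1.0000
    outer loop
      vertex 12.910 21.833 0.000
      vertex 19.426 18.071 0.000
      vertex 22.000 11.000 0.000
    endloop
  endfacet
  facet normal 0.0000 0.0000 -1.0000
    outer loop
      vertex 5.500 20.526 0.000
      vertex 12.910 21.833 0.000
      vertex 22.000 11.000 0.000
    endloop
  endfacet
  facet normal 0.0000 0.0000 -1.0000
    outer loop
      vertex 0.663 14.762 0.000
      vertex 5.500 20.526 0.000
      vertex 22.000 11.000 0.000
    endloop
  endfacet
  facet normal 0.0000 0.0000 -1.0000
    outer loop
      vertex 0.663 7.238 0.000
      vertex 0.663 14.762 0.000
      vertex 22.000 11.000 0.000
    endloop
  endfacet
  facet normal 0.0000 0.0000 -1.0000
    outer loop
      vertex 5.500 1.474 0.000
      vertex 0.663 7.238 0.000
      vertex 22.000 11.000 0.000
    endloop
  endfacet
  facet normal 0.0000 0.0000 -1.0000
    outer loop
      vertex 12.910 0.167 0.000
      vertex 5.500 1.474 0.000
      vertex 22.000 11.000 0.000
    endloop
  endfacet
  facet normal 0.0000 0.0000 -1.0000
    outer loop
      vertex 19.426 3.929 0.000
      vertex 12.910 0.167 0.000
      vertex 22.000 11.000 0.000
    endloop
  endfacet
  facet normal 0.0000 0.0000 1.0000
    outer loop
      vertex 22.000 11.000 18.000
      vertex 19.426 18.071 18.000
      vertex 12.910 21.833 18.000
    endloop
  endfacet
  facet normal 0.0000 0.0000 1.0000
    outer loop
      vertex 22.000 11.000 18.000
      vertex 12.910 21.833 18.000
      vertex 5.500 20.526 18.000
    endloop
  endfacet
  facet normal 0.0000 0.0000 1.0000
    outer loop
      vertex 22.000 11.000 18.000
      vertex 5.500 20.526 18.000
      vertex 0.663 14.762 18.000
    endloop
  endfacet
  facet normal 0.0000 0.0000 1.0000
    outer loop
      vertex 22.000 11.000 18.000
      vertex 0.663 14.762 18.000
      vertex 0.663 7.238 18.000
    endloop
  endfacet
  facet normal 0.0000 0.0000 1.0000
    outer loop
      vertex 22.000 11.000 18.000
      vertex 0.663 7.238 18.000
      vertex 5.500 1.474 18.000
    endloop
  endfacet
  facet normal 0.0000 0.0000 1.0000
    outer loop
      vertex 22.000 11.000 18.000
      vertex 5.500 1.474 18.000
      vertex 12.910 0.167 18.000
    endloop
  endfacet
  facet normal 0.0000 0.0000 1.0000
    outer loop
      vertex 22.000 11.000 18.000
      vertex 12.910 0.167 18.000
      vertex 19.426 3.929 18.000
    endloop
  endfacet
  facet normal 0.9397 0.3421 0.0000
    outer loop
      vertex 22.000 11.000 0.000
      vertex 19.426 18.071 0.000
      vertex 19.426 18.071 18.000
    endloop
  endfacet
  facet normal 0.9397 0.3421 0.0000
    outer loop
      vertex 22.000 11.000 0.000
      vertex 19.426 18.071 18.000
      vertex 22.000 11.000 18.000
    endloop
  endfacet
  facet normal 0.5000 0.8660 0.0000
    outer loop
      vertex 19.426 18.071 0.000
      vertex 12.910 21.833 0.000
      vertex 12.910 21.833 18.000
    endloop
  endfacet
  facet normal 0.5000 0.8660 0.0000
    outer loop
      vertex 19.426 18.071 0.000
      vertex 12.910 21.833 18.000
      vertex 19.426 18.071 18.000
    endloop
  endfacet
  facet normal -0.1737 0.9848 0.0000
    outer loop
      vertex 12.910 21.833 0.000
      vertex 5.500 20.526 0.000
      vertex 5.500 20.526 18.000
    endloop
  endfacet
  facet normal -0.1737 0.9848 0.0000
    outer loop
      vertex 12.910 21.833 0.000
      vertex 5.500 20.526 18.000
      vertex 12.910 21.833 18.000
    endloop
  endfacet
  facet normal -0.7660 0.6428 0.0000
    outer loop
      vertex 5.500 20.526 0.000
      vertex 0.663 14.762 0.000
      vertex 0.663 14.762 18.000
    endloop
  endfacet
  facet normal -0.7660 0.6428 0.0000
    outer loop
      vertex 5.500 20.526 0.000
      vertex 0.663 14.762 18.000
      vertex 5.500 20.526 18.000
    endloop
  endfacet
  facet normal -1.0000 0.0000 0.0000
    outer loop
      vertex 0.663 14.762 0.000
      vertex 0.663 7.238 0.000
      vertex 0.663 7.238 18.000
    endloop
  endfacet
  facet normal -1.0000 0.0000 0.0000
    outer loop
      vertex 0.663 14.762 0.000
      vertex 0.663 7.238 18.000
      vertex 0.663 14.762 18.000
    endloop
  endfacet
  facet normal -0.7660 -0.6428 0.0000
    outer loop
      vertex 0.663 7.238 0.000
      vertex 5.500 1.474 0.000
      vertex 5.500 1.474 18.000
    endloop
  endfacet
  facet normal -0.7660 -0.6428 0.0000
    outer loop
      vertex 0.663 7.238 0.000
      vertex 5.500 1.474 18.000
      vertex 0.663 7.238 18.000
    endloop
  endfacet
  facet normal -0.1737 -0.9848 0.0000
    outer loop
      vertex 5.500 1.474 0.000
      vertex 12.910 0.167 0.000
      vertex 12.910 0.167 18.000
    endloop
  endfacet
  facet normal -0.1737 -0.9848 0.0000
    outer loop
      vertex 5.500 1.474 0.000
      vertex 12.910 0.167 18.000
      vertex 5.500 1.474 18.000
    endloop
  endfacet
  facet normal 0.5000 -0.8660 0.0000
    outer loop
      vertex 12.910 0.167 0.000
      vertex 19.426 3.929 0.000
      vertex 19.426 3.929 18.000
    endloop
  endfacet
  facet normal 0.5000 -0.8660 0.0000
    outer loop
      vertex 12.910 0.167 0.000
      vertex 19.426 3.929 18.000
      vertex 12.910 0.167 18.000
    endloop
  endfacet
  facet normal 0.9397 -0.3421 0.0000
    outer loop
      vertex 19.426 3.929 0.000
      vertex 22.000 11.000 0.000
      vertex 22.000 11.000 18.000
    endloop
  endfacet
  facet normal 0.9397 -0.3421 0.0000
    outer loop
      vertex 19.426 3.929 0.000
      vertex 22.000 11.000 18.000
      vertex 19.426 3.929 18.000
    endloop
  endfacet
endsolid part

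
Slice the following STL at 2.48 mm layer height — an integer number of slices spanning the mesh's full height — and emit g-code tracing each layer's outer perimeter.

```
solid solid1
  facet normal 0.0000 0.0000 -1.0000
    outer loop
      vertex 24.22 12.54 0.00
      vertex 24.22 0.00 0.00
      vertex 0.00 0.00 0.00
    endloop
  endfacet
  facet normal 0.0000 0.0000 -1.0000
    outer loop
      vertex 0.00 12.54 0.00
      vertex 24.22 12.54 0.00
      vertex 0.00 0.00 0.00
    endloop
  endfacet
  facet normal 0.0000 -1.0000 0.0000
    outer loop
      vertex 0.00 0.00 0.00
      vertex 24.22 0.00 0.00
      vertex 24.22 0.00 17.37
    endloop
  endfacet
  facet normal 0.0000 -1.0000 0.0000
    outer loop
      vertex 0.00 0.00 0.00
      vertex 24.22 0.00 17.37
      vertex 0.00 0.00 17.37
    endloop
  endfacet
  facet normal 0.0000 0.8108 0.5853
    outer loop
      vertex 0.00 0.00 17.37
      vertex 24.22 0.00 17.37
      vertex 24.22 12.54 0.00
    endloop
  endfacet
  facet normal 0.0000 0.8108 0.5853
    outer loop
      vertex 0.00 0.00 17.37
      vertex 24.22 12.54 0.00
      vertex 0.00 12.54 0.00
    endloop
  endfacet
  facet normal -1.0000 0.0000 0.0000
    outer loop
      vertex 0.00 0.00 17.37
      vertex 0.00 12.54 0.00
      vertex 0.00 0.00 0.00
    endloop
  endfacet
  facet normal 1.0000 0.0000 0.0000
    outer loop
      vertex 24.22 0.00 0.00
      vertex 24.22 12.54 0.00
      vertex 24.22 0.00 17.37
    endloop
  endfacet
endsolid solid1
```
; perimeter-only toolpath
G21 ; units = mm
G90 ; absolute positioning
G28 ; home
; layer 1
G0 Z2.48
G0 X0.00 Y0.00
G1 X24.22 Y0.00
G1 X24.22 Y10.75
G1 X0.00 Y10.75
G1 X0.00 Y0.00
; layer 2
G0 Z4.96
G0 X0.00 Y0.00
G1 X24.22 Y0.00
G1 X24.22 Y8.96
G1 X0.00 Y8.96
G1 X0.00 Y0.00
; layer 3
G0 Z7.44
G0 X0.00 Y0.00
G1 X24.22 Y0.00
G1 X24.22 Y7.17
G1 X0.00 Y7.17
G1 X0.00 Y0.00
; layer 4
G0 Z9.93
G0 X0.00 Y0.00
G1 X24.22 Y0.00
G1 X24.22 Y5.37
G1 X0.00 Y5.37
G1 X0.00 Y0.00
; layer 5
G0 Z12.41
G0 X0.00 Y0.00
G1 X24.22 Y0.00
G1 X24.22 Y3.58
G1 X0.00 Y3.58
G1 X0.00 Y0.00
; layer 6
G0 Z14.89
G0 X0.00 Y0.00
G1 X24.22 Y0.00
G1 X24.22 Y1.79
G1 X0.00 Y1.79
G1 X0.00 Y0.00
M2 ; end

The solid is a wedge (ramp): 24.2 × 12.5 mm base, rising to 17.4 mm along the y=0 edge and sloping linearly to z=0 at y=12.5. Slicing at Δz = 2.48 mm — 7 equal slices spanning the solid's height, so layer i sits at z = i·h/7 — gives 6 non-empty perimeters. Each is a 4-segment closed polygon; G0 lifts to the layer z and rapids to the start vertex, then G1 traces the edges. The cross-section shrinks linearly with z (the slice at the apex is degenerate and omitted).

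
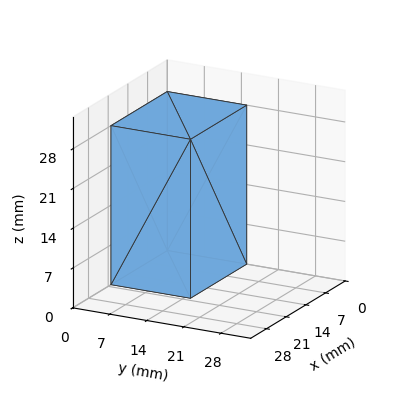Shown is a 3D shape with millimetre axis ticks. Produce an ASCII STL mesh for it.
Reading the render: the shape is a rectangular box, roughly 20 × 15 mm footprint and 28 mm tall (dimensions read to the nearest mm from the axis ticks). For the STL, each face is triangulated and given an outward normal.

solid part
  facet normal 0.0000 0.0000 -1.0000
    outer loop
      vertex 20.000 15.000 0.000
      vertex 20.000 0.000 0.000
      vertex 0.000 0.000 0.000
    endloop
  endfacet
  facet normal 0.0000 0.0000 -1.0000
    outer loop
      vertex 0.000 15.000 0.000
      vertex 20.000 15.000 0.000
      vertex 0.000 0.000 0.000
    endloop
  endfacet
  facet normal 0.0000 0.0000 1.0000
    outer loop
      vertex 0.000 0.000 28.000
      vertex 20.000 0.000 28.000
      vertex 20.000 15.000 28.000
    endloop
  endfacet
  facet normal 0.0000 0.0000 1.0000
    outer loop
      vertex 0.000 0.000 28.000
      vertex 20.000 15.000 28.000
      vertex 0.000 15.000 28.000
    endloop
  endfacet
  facet normal 0.0000 -1.0000 0.0000
    outer loop
      vertex 0.000 0.000 0.000
      vertex 20.000 0.000 0.000
      vertex 20.000 0.000 28.000
    endloop
  endfacet
  facet normal 0.0000 -1.0000 0.0000
    outer loop
      vertex 0.000 0.000 0.000
      vertex 20.000 0.000 28.000
      vertex 0.000 0.000 28.000
    endloop
  endfacet
  facet normal 0.0000 1.0000 0.0000
    outer loop
      vertex 20.000 15.000 28.000
      vertex 20.000 15.000 0.000
      vertex 0.000 15.000 0.000
    endloop
  endfacet
  facet normal 0.0000 1.0000 0.0000
    outer loop
      vertex 0.000 15.000 28.000
      vertex 20.000 15.000 28.000
      vertex 0.000 15.000 0.000
    endloop
  endfacet
  facet normal -1.0000 0.0000 0.0000
    outer loop
      vertex 0.000 15.000 28.000
      vertex 0.000 15.000 0.000
      vertex 0.000 0.000 0.000
    endloop
  endfacet
  facet normal -1.0000 0.0000 0.0000
    outer loop
      vertex 0.000 0.000 28.000
      vertex 0.000 15.000 28.000
      vertex 0.000 0.000 0.000
    endloop
  endfacet
  facet normal 1.0000 0.0000 0.0000
    outer loop
      vertex 20.000 0.000 0.000
      vertex 20.000 15.000 0.000
      vertex 20.000 15.000 28.000
    endloop
  endfacet
  facet normal 1.0000 0.0000 0.0000
    outer loop
      vertex 20.000 0.000 0.000
      vertex 20.000 15.000 28.000
      vertex 20.000 0.000 28.000
    endloop
  endfacet
endsolid part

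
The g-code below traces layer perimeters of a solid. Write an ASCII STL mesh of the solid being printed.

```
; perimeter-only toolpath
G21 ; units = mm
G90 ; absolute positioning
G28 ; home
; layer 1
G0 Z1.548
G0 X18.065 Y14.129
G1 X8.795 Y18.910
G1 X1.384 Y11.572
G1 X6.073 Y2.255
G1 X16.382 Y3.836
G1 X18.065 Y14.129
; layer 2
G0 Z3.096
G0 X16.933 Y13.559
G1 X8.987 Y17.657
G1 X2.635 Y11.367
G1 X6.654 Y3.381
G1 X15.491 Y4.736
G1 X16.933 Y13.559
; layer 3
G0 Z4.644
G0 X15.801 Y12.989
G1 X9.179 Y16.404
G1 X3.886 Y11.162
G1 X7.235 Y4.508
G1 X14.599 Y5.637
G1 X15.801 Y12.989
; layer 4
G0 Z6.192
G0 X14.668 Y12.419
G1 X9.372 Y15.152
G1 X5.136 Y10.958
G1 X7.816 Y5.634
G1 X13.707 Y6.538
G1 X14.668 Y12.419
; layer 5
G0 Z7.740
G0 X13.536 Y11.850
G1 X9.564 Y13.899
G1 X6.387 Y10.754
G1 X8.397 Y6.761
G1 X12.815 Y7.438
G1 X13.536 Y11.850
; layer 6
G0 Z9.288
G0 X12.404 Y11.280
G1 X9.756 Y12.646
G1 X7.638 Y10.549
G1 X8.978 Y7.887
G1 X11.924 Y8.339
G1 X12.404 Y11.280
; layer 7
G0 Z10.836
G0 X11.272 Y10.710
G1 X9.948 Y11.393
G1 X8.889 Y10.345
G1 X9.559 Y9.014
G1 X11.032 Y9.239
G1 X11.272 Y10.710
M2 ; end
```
solid part
  facet normal 0.0000 0.0000 -1.0000
    outer loop
      vertex 0.133 11.776 0.000
      vertex 8.603 20.163 0.000
      vertex 19.197 14.699 0.000
    endloop
  endfacet
  facet normal 0.0000 0.0000 -1.0000
    outer loop
      vertex 5.492 1.128 0.000
      vertex 0.133 11.776 0.000
      vertex 19.197 14.699 0.000
    endloop
  endfacet
  facet normal 0.0000 0.0000 -1.0000
    outer loop
      vertex 17.274 2.935 0.000
      vertex 5.492 1.128 0.000
      vertex 19.197 14.699 0.000
    endloop
  endfacet
  facet normal 0.3821 0.7409 0.5522
    outer loop
      vertex 19.197 14.699 0.000
      vertex 8.603 20.163 0.000
      vertex 10.140 10.140 12.384
    endloop
  endfacet
  facet normal -0.5866 0.5924 0.5523
    outer loop
      vertex 8.603 20.163 0.000
      vertex 0.133 11.776 0.000
      vertex 10.140 10.140 12.384
    endloop
  endfacet
  facet normal -0.7447 -0.3748 0.5522
    outer loop
      vertex 0.133 11.776 0.000
      vertex 5.492 1.128 0.000
      vertex 10.140 10.140 12.384
    endloop
  endfacet
  facet normal 0.1264 -0.8241 0.5522
    outer loop
      vertex 5.492 1.128 0.000
      vertex 17.274 2.935 0.000
      vertex 10.140 10.140 12.384
    endloop
  endfacet
  facet normal 0.8228 -0.1345 0.5522
    outer loop
      vertex 17.274 2.935 0.000
      vertex 19.197 14.699 0.000
      vertex 10.140 10.140 12.384
    endloop
  endfacet
endsolid part

The G0 Z moves step by Δz≈1.548 mm. The G1 loops shrink linearly with z, so the solid tapers from its base footprint up to z≈12.4. Closing with a flat bottom cap and the tapered top and triangulating gives 8 facets — a regular 5-sided pyramid, base circumscribed radius ≈ 10.1 mm, apex at z ≈ 12.4 mm.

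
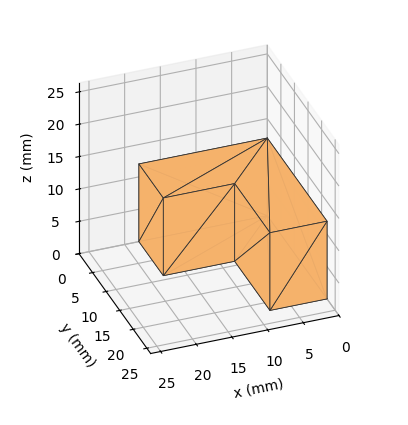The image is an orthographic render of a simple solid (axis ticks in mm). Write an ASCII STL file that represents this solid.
Reading the render: the shape is an L-shaped prism: outer 18 × 22 mm, arm thicknesses ≈ 9 mm (horizontal) and 8 mm (vertical), extruded 12 mm in z (dimensions read to the nearest mm from the axis ticks). For the STL, each face is triangulated and given an outward normal.

solid part
  facet normal 0.0000 0.0000 -1.0000
    outer loop
      vertex 18.000 9.000 0.000
      vertex 18.000 0.000 0.000
      vertex 0.000 0.000 0.000
    endloop
  endfacet
  facet normal 0.0000 0.0000 -1.0000
    outer loop
      vertex 8.000 9.000 0.000
      vertex 18.000 9.000 0.000
      vertex 0.000 0.000 0.000
    endloop
  endfacet
  facet normal 0.0000 0.0000 -1.0000
    outer loop
      vertex 8.000 22.000 0.000
      vertex 8.000 9.000 0.000
      vertex 0.000 0.000 0.000
    endloop
  endfacet
  facet normal 0.0000 0.0000 -1.0000
    outer loop
      vertex 0.000 22.000 0.000
      vertex 8.000 22.000 0.000
      vertex 0.000 0.000 0.000
    endloop
  endfacet
  facet normal 0.0000 0.0000 1.0000
    outer loop
      vertex 0.000 0.000 12.000
      vertex 18.000 0.000 12.000
      vertex 18.000 9.000 12.000
    endloop
  endfacet
  facet normal 0.0000 0.0000 1.0000
    outer loop
      vertex 0.000 0.000 12.000
      vertex 18.000 9.000 12.000
      vertex 8.000 9.000 12.000
    endloop
  endfacet
  facet normal 0.0000 0.0000 1.0000
    outer loop
      vertex 0.000 0.000 12.000
      vertex 8.000 9.000 12.000
      vertex 8.000 22.000 12.000
    endloop
  endfacet
  facet normal 0.0000 0.0000 1.0000
    outer loop
      vertex 0.000 0.000 12.000
      vertex 8.000 22.000 12.000
      vertex 0.000 22.000 12.000
    endloop
  endfacet
  facet normal 0.0000 -1.0000 0.0000
    outer loop
      vertex 0.000 0.000 0.000
      vertex 18.000 0.000 0.000
      vertex 18.000 0.000 12.000
    endloop
  endfacet
  facet normal 0.0000 -1.0000 0.0000
    outer loop
      vertex 0.000 0.000 0.000
      vertex 18.000 0.000 12.000
      vertex 0.000 0.000 12.000
    endloop
  endfacet
  facet normal 1.0000 0.0000 0.0000
    outer loop
      vertex 18.000 0.000 0.000
      vertex 18.000 9.000 0.000
      vertex 18.000 9.000 12.000
    endloop
  endfacet
  facet normal 1.0000 0.0000 0.0000
    outer loop
      vertex 18.000 0.000 0.000
      vertex 18.000 9.000 12.000
      vertex 18.000 0.000 12.000
    endloop
  endfacet
  facet normal 0.0000 1.0000 0.0000
    outer loop
      vertex 18.000 9.000 0.000
      vertex 8.000 9.000 0.000
      vertex 8.000 9.000 12.000
    endloop
  endfacet
  facet normal 0.0000 1.0000 0.0000
    outer loop
      vertex 18.000 9.000 0.000
      vertex 8.000 9.000 12.000
      vertex 18.000 9.000 12.000
    endloop
  endfacet
  facet normal 1.0000 0.0000 0.0000
    outer loop
      vertex 8.000 9.000 0.000
      vertex 8.000 22.000 0.000
      vertex 8.000 22.000 12.000
    endloop
  endfacet
  facet normal 1.0000 0.0000 0.0000
    outer loop
      vertex 8.000 9.000 0.000
      vertex 8.000 22.000 12.000
      vertex 8.000 9.000 12.000
    endloop
  endfacet
  facet normal 0.0000 1.0000 0.0000
    outer loop
      vertex 8.000 22.000 0.000
      vertex 0.000 22.000 0.000
      vertex 0.000 22.000 12.000
    endloop
  endfacet
  facet normal 0.0000 1.0000 0.0000
    outer loop
      vertex 8.000 22.000 0.000
      vertex 0.000 22.000 12.000
      vertex 8.000 22.000 12.000
    endloop
  endfacet
  facet normal -1.0000 0.0000 0.0000
    outer loop
      vertex 0.000 22.000 0.000
      vertex 0.000 0.000 0.000
      vertex 0.000 0.000 12.000
    endloop
  endfacet
  facet normal -1.0000 0.0000 0.0000
    outer loop
      vertex 0.000 22.000 0.000
      vertex 0.000 0.000 12.000
      vertex 0.000 22.000 12.000
    endloop
  endfacet
endsolid part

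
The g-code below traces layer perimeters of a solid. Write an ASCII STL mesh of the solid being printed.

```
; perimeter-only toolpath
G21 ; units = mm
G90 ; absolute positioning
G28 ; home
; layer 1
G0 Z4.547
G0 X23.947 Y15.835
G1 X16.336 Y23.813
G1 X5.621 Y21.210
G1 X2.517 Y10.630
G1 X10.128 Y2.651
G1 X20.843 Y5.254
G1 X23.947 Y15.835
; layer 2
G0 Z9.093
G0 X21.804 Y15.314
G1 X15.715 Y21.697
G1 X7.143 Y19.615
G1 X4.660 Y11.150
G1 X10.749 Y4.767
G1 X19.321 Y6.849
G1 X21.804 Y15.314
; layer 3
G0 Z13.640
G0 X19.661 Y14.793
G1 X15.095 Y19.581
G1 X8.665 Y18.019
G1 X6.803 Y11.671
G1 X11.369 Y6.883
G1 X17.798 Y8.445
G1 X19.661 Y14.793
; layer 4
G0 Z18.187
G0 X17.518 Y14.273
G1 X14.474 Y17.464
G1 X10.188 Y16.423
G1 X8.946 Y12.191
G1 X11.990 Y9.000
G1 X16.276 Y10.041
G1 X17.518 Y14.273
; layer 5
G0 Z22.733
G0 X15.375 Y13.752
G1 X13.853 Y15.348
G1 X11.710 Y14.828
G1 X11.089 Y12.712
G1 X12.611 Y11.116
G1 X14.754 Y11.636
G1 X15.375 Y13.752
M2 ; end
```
solid part
  facet normal 0.0000 0.0000 -1.0000
    outer loop
      vertex 4.099 22.806 0.000
      vertex 16.957 25.929 0.000
      vertex 26.090 16.355 0.000
    endloop
  endfacet
  facet normal 0.0000 0.0000 -1.0000
    outer loop
      vertex 0.374 10.109 0.000
      vertex 4.099 22.806 0.000
      vertex 26.090 16.355 0.000
    endloop
  endfacet
  facet normal 0.0000 0.0000 -1.0000
    outer loop
      vertex 9.507 0.535 0.000
      vertex 0.374 10.109 0.000
      vertex 26.090 16.355 0.000
    endloop
  endfacet
  facet normal 0.0000 0.0000 -1.0000
    outer loop
      vertex 22.365 3.658 0.000
      vertex 9.507 0.535 0.000
      vertex 26.090 16.355 0.000
    endloop
  endfacet
  facet normal 0.6671 0.6364 0.3873
    outer loop
      vertex 26.090 16.355 0.000
      vertex 16.957 25.929 0.000
      vertex 13.232 13.232 27.280
    endloop
  endfacet
  facet normal -0.2176 0.8959 0.3873
    outer loop
      vertex 16.957 25.929 0.000
      vertex 4.099 22.806 0.000
      vertex 13.232 13.232 27.280
    endloop
  endfacet
  facet normal -0.8847 0.2595 0.3873
    outer loop
      vertex 4.099 22.806 0.000
      vertex 0.374 10.109 0.000
      vertex 13.232 13.232 27.280
    endloop
  endfacet
  facet normal -0.6671 -0.6364 0.3873
    outer loop
      vertex 0.374 10.109 0.000
      vertex 9.507 0.535 0.000
      vertex 13.232 13.232 27.280
    endloop
  endfacet
  facet normal 0.2176 -0.8959 0.3873
    outer loop
      vertex 9.507 0.535 0.000
      vertex 22.365 3.658 0.000
      vertex 13.232 13.232 27.280
    endloop
  endfacet
  facet normal 0.8847 -0.2595 0.3873
    outer loop
      vertex 22.365 3.658 0.000
      vertex 26.090 16.355 0.000
      vertex 13.232 13.232 27.280
    endloop
  endfacet
endsolid part

The G0 Z moves step by Δz≈4.547 mm. The G1 loops shrink linearly with z, so the solid tapers from its base footprint up to z≈27.3. Closing with a flat bottom cap and the tapered top and triangulating gives 10 facets — a regular 6-sided pyramid, base circumscribed radius ≈ 13.2 mm, apex at z ≈ 27.3 mm.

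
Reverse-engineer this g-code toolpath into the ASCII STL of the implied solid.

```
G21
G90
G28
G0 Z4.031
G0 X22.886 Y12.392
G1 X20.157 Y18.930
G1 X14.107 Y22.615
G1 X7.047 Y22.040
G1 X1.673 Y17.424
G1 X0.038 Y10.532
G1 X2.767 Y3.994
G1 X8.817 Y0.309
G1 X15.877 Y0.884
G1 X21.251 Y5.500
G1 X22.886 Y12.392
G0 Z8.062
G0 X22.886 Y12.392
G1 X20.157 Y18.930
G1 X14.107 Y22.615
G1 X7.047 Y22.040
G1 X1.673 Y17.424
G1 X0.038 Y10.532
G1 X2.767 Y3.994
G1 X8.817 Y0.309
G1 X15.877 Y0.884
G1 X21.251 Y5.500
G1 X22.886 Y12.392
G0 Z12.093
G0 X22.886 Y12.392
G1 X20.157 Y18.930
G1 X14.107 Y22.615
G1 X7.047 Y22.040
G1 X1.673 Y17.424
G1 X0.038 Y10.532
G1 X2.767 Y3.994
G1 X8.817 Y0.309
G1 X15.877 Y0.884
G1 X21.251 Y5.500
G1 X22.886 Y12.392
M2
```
solid part
  facet normal 0.0000 0.0000 -1.0000
    outer loop
      vertex 14.107 22.615 0.000
      vertex 20.157 18.930 0.000
      vertex 22.886 12.392 0.000
    endloop
  endfacet
  facet normal 0.0000 0.0000 -1.0000
    outer loop
      vertex 7.047 22.040 0.000
      vertex 14.107 22.615 0.000
      vertex 22.886 12.392 0.000
    endloop
  endfacet
  facet normal 0.0000 0.0000 -1.0000
    outer loop
      vertex 1.673 17.424 0.000
      vertex 7.047 22.040 0.000
      vertex 22.886 12.392 0.000
    endloop
  endfacet
  facet normal 0.0000 0.0000 -1.0000
    outer loop
      vertex 0.038 10.532 0.000
      vertex 1.673 17.424 0.000
      vertex 22.886 12.392 0.000
    endloop
  endfacet
  facet normal 0.0000 0.0000 -1.0000
    outer loop
      vertex 2.767 3.994 0.000
      vertex 0.038 10.532 0.000
      vertex 22.886 12.392 0.000
    endloop
  endfacet
  facet normal 0.0000 0.0000 -1.0000
    outer loop
      vertex 8.817 0.309 0.000
      vertex 2.767 3.994 0.000
      vertex 22.886 12.392 0.000
    endloop
  endfacet
  facet normal 0.0000 0.0000 -1.0000
    outer loop
      vertex 15.877 0.884 0.000
      vertex 8.817 0.309 0.000
      vertex 22.886 12.392 0.000
    endloop
  endfacet
  facet normal 0.0000 0.0000 -1.0000
    outer loop
      vertex 21.251 5.500 0.000
      vertex 15.877 0.884 0.000
      vertex 22.886 12.392 0.000
    endloop
  endfacet
  facet normal 0.0000 0.0000 1.0000
    outer loop
      vertex 22.886 12.392 12.093
      vertex 20.157 18.930 12.093
      vertex 14.107 22.615 12.093
    endloop
  endfacet
  facet normal 0.0000 0.0000 1.0000
    outer loop
      vertex 22.886 12.392 12.093
      vertex 14.107 22.615 12.093
      vertex 7.047 22.040 12.093
    endloop
  endfacet
  facet normal 0.0000 0.0000 1.0000
    outer loop
      vertex 22.886 12.392 12.093
      vertex 7.047 22.040 12.093
      vertex 1.673 17.424 12.093
    endloop
  endfacet
  facet normal 0.0000 0.0000 1.0000
    outer loop
      vertex 22.886 12.392 12.093
      vertex 1.673 17.424 12.093
      vertex 0.038 10.532 12.093
    endloop
  endfacet
  facet normal 0.0000 0.0000 1.0000
    outer loop
      vertex 22.886 12.392 12.093
      vertex 0.038 10.532 12.093
      vertex 2.767 3.994 12.093
    endloop
  endfacet
  facet normal 0.0000 0.0000 1.0000
    outer loop
      vertex 22.886 12.392 12.093
      vertex 2.767 3.994 12.093
      vertex 8.817 0.309 12.093
    endloop
  endfacet
  facet normal 0.0000 0.0000 1.0000
    outer loop
      vertex 22.886 12.392 12.093
      vertex 8.817 0.309 12.093
      vertex 15.877 0.884 12.093
    endloop
  endfacet
  facet normal 0.0000 0.0000 1.0000
    outer loop
      vertex 22.886 12.392 12.093
      vertex 15.877 0.884 12.093
      vertex 21.251 5.500 12.093
    endloop
  endfacet
  facet normal 0.9228 0.3852 0.0000
    outer loop
      vertex 22.886 12.392 0.000
      vertex 20.157 18.930 0.000
      vertex 20.157 18.930 12.093
    endloop
  endfacet
  facet normal 0.9228 0.3852 0.0000
    outer loop
      vertex 22.886 12.392 0.000
      vertex 20.157 18.930 12.093
      vertex 22.886 12.392 12.093
    endloop
  endfacet
  facet normal 0.5202 0.8540 0.0000
    outer loop
      vertex 20.157 18.930 0.000
      vertex 14.107 22.615 0.000
      vertex 14.107 22.615 12.093
    endloop
  endfacet
  facet normal 0.5202 0.8540 0.0000
    outer loop
      vertex 20.157 18.930 0.000
      vertex 14.107 22.615 12.093
      vertex 20.157 18.930 12.093
    endloop
  endfacet
  facet normal -0.0812 0.9967 0.0000
    outer loop
      vertex 14.107 22.615 0.000
      vertex 7.047 22.040 0.000
      vertex 7.047 22.040 12.093
    endloop
  endfacet
  facet normal -0.0812 0.9967 0.0000
    outer loop
      vertex 14.107 22.615 0.000
      vertex 7.047 22.040 12.093
      vertex 14.107 22.615 12.093
    endloop
  endfacet
  facet normal -0.6516 0.7586 0.0000
    outer loop
      vertex 7.047 22.040 0.000
      vertex 1.673 17.424 0.000
      vertex 1.673 17.424 12.093
    endloop
  endfacet
  facet normal -0.6516 0.7586 0.0000
    outer loop
      vertex 7.047 22.040 0.000
      vertex 1.673 17.424 12.093
      vertex 7.047 22.040 12.093
    endloop
  endfacet
  facet normal -0.9730 0.2308 0.0000
    outer loop
      vertex 1.673 17.424 0.000
      vertex 0.038 10.532 0.000
      vertex 0.038 10.532 12.093
    endloop
  endfacet
  facet normal -0.9730 0.2308 0.0000
    outer loop
      vertex 1.673 17.424 0.000
      vertex 0.038 10.532 12.093
      vertex 1.673 17.424 12.093
    endloop
  endfacet
  facet normal -0.9228 -0.3852 0.0000
    outer loop
      vertex 0.038 10.532 0.000
      vertex 2.767 3.994 0.000
      vertex 2.767 3.994 12.093
    endloop
  endfacet
  facet normal -0.9228 -0.3852 0.0000
    outer loop
      vertex 0.038 10.532 0.000
      vertex 2.767 3.994 12.093
      vertex 0.038 10.532 12.093
    endloop
  endfacet
  facet normal -0.5202 -0.8540 0.0000
    outer loop
      vertex 2.767 3.994 0.000
      vertex 8.817 0.309 0.000
      vertex 8.817 0.309 12.093
    endloop
  endfacet
  facet normal -0.5202 -0.8540 0.0000
    outer loop
      vertex 2.767 3.994 0.000
      vertex 8.817 0.309 12.093
      vertex 2.767 3.994 12.093
    endloop
  endfacet
  facet normal 0.0812 -0.9967 0.0000
    outer loop
      vertex 8.817 0.309 0.000
      vertex 15.877 0.884 0.000
      vertex 15.877 0.884 12.093
    endloop
  endfacet
  facet normal 0.0812 -0.9967 0.0000
    outer loop
      vertex 8.817 0.309 0.000
      vertex 15.877 0.884 12.093
      vertex 8.817 0.309 12.093
    endloop
  endfacet
  facet normal 0.6516 -0.7586 0.0000
    outer loop
      vertex 15.877 0.884 0.000
      vertex 21.251 5.500 0.000
      vertex 21.251 5.500 12.093
    endloop
  endfacet
  facet normal 0.6516 -0.7586 0.0000
    outer loop
      vertex 15.877 0.884 0.000
      vertex 21.251 5.500 12.093
      vertex 15.877 0.884 12.093
    endloop
  endfacet
  facet normal 0.9730 -0.2308 0.0000
    outer loop
      vertex 21.251 5.500 0.000
      vertex 22.886 12.392 0.000
      vertex 22.886 12.392 12.093
    endloop
  endfacet
  facet normal 0.9730 -0.2308 0.0000
    outer loop
      vertex 21.251 5.500 0.000
      vertex 22.886 12.392 12.093
      vertex 21.251 5.500 12.093
    endloop
  endfacet
endsolid part

The G0 Z moves step by Δz≈4.031 mm. Every layer's G1 loop is the same polygon, so the solid is a straight extrusion of it from z=0 to z≈12.1. Closing with flat bottom and top caps and triangulating gives 36 facets — a regular 10-sided prism (a cylinder approximated with 10 flat sides), circumscribed radius ≈ 11.5 mm, height ≈ 12.1 mm.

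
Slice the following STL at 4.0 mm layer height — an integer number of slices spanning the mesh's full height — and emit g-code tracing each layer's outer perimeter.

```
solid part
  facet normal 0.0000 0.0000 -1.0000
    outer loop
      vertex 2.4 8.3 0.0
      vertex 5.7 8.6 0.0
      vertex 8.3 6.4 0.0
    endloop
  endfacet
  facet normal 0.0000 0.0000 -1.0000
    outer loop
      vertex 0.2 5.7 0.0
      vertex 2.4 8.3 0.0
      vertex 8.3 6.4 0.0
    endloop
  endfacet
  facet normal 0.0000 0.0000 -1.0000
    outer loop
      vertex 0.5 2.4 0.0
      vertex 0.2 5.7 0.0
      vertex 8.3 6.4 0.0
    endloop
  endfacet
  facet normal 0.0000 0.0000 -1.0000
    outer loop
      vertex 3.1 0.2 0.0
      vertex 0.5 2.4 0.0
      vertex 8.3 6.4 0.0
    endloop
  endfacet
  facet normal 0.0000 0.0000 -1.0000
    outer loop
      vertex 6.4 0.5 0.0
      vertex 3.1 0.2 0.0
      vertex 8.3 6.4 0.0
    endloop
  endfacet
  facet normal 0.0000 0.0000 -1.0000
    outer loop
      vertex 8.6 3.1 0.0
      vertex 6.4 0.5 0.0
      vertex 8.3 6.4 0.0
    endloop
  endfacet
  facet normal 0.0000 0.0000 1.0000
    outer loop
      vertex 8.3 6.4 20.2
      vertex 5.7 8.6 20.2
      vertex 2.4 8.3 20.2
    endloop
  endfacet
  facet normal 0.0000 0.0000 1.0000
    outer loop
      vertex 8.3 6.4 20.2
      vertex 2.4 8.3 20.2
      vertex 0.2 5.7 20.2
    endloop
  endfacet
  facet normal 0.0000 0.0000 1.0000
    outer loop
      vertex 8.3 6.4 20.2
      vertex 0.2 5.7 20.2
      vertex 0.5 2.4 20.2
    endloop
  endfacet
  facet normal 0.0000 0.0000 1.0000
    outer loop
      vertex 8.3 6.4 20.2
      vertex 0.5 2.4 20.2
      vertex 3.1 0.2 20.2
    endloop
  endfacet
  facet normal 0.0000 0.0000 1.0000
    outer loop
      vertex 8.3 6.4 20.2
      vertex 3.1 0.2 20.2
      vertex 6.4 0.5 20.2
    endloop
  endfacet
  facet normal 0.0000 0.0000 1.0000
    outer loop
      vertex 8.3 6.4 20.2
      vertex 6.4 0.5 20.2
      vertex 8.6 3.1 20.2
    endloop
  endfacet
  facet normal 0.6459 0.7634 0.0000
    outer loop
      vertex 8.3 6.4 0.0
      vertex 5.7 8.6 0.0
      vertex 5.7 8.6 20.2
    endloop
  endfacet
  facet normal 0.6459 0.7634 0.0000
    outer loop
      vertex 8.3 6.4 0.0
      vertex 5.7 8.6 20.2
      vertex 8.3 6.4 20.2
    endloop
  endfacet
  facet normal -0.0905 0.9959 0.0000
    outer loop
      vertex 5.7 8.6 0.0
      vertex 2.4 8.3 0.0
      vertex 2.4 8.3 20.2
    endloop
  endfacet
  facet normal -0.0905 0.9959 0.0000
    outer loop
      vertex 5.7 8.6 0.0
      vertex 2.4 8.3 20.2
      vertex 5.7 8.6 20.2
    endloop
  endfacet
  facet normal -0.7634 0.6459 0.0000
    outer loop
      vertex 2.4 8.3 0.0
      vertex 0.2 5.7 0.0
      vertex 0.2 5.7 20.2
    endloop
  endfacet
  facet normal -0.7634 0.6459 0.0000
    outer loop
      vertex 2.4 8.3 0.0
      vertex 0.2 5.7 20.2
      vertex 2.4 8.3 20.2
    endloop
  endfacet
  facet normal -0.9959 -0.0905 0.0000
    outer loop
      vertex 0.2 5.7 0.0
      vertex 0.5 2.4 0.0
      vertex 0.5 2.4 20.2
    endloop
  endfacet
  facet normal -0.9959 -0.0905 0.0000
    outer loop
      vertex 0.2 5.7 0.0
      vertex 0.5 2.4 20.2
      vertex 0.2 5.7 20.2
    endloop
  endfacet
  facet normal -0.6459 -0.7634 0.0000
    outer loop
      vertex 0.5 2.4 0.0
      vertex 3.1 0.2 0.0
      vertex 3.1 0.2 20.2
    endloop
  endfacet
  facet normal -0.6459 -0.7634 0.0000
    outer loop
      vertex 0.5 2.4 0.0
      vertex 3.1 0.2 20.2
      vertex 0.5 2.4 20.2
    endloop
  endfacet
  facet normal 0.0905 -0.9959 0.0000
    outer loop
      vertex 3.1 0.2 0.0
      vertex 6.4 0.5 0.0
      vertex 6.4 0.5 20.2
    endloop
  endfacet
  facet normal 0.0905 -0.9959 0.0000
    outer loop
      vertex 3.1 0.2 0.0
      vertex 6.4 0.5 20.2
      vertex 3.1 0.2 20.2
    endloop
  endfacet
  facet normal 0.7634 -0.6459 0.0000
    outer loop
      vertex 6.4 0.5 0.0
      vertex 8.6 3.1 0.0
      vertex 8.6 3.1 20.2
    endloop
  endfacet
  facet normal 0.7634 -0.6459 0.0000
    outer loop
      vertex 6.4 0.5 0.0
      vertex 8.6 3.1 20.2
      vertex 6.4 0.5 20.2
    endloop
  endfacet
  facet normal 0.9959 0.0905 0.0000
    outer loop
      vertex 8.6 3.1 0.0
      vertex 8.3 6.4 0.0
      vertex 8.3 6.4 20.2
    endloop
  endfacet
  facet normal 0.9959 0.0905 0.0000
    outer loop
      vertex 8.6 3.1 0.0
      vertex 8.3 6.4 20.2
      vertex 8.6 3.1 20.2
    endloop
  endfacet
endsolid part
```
; perimeter-only toolpath
G21 ; units = mm
G90 ; absolute positioning
G28 ; home
; layer 1
G0 Z4.0
G0 X8.3 Y6.4
G1 X5.7 Y8.6
G1 X2.4 Y8.3
G1 X0.2 Y5.7
G1 X0.5 Y2.4
G1 X3.1 Y0.2
G1 X6.4 Y0.5
G1 X8.6 Y3.1
G1 X8.3 Y6.4
; layer 2
G0 Z8.1
G0 X8.3 Y6.4
G1 X5.7 Y8.6
G1 X2.4 Y8.3
G1 X0.2 Y5.7
G1 X0.5 Y2.4
G1 X3.1 Y0.2
G1 X6.4 Y0.5
G1 X8.6 Y3.1
G1 X8.3 Y6.4
; layer 3
G0 Z12.1
G0 X8.3 Y6.4
G1 X5.7 Y8.6
G1 X2.4 Y8.3
G1 X0.2 Y5.7
G1 X0.5 Y2.4
G1 X3.1 Y0.2
G1 X6.4 Y0.5
G1 X8.6 Y3.1
G1 X8.3 Y6.4
; layer 4
G0 Z16.2
G0 X8.3 Y6.4
G1 X5.7 Y8.6
G1 X2.4 Y8.3
G1 X0.2 Y5.7
G1 X0.5 Y2.4
G1 X3.1 Y0.2
G1 X6.4 Y0.5
G1 X8.6 Y3.1
G1 X8.3 Y6.4
; layer 5
G0 Z20.2
G0 X8.3 Y6.4
G1 X5.7 Y8.6
G1 X2.4 Y8.3
G1 X0.2 Y5.7
G1 X0.5 Y2.4
G1 X3.1 Y0.2
G1 X6.4 Y0.5
G1 X8.6 Y3.1
G1 X8.3 Y6.4
M2 ; end

The solid is a regular 8-sided prism (a cylinder approximated with 8 flat sides), circumscribed radius ≈ 4.4 mm, height ≈ 20.2 mm. Slicing at Δz = 4.0 mm — 5 equal slices spanning the solid's height, so layer i sits at z = i·h/5 — gives 5 non-empty perimeters. Each is a 8-segment closed polygon; G0 lifts to the layer z and rapids to the start vertex, then G1 traces the edges.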